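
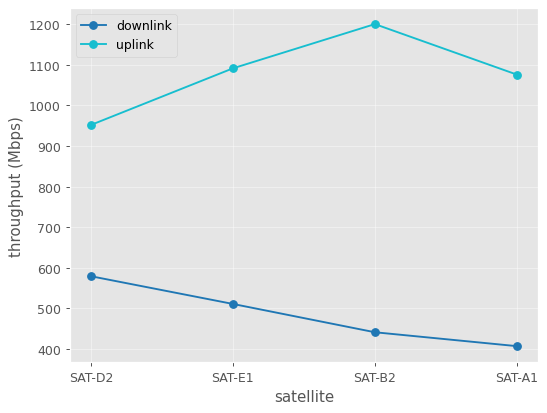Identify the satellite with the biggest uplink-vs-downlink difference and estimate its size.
SAT-B2: uplink ≈ 1200, downlink ≈ 400 → gap ≈ 800. Next-largest (SAT-A1) is only ≈ 700.

SAT-B2, ≈ 800 Mbps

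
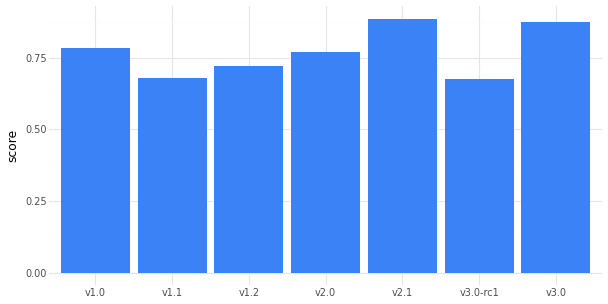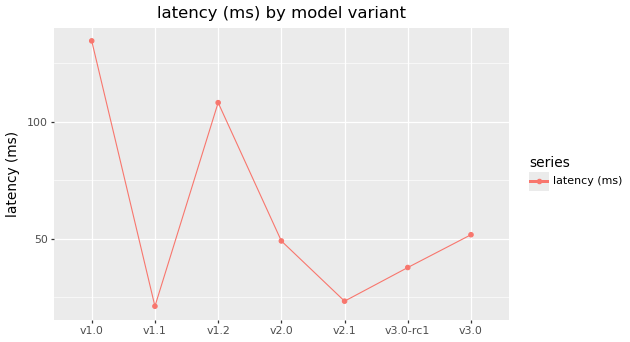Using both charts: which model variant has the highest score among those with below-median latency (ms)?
Chart 2 median latency (ms) ≈ 40; below-median model variants: v1.1, v2.1, v3.0-rc1. Among those, v2.1 has the highest score (≈ 0.9).

v2.1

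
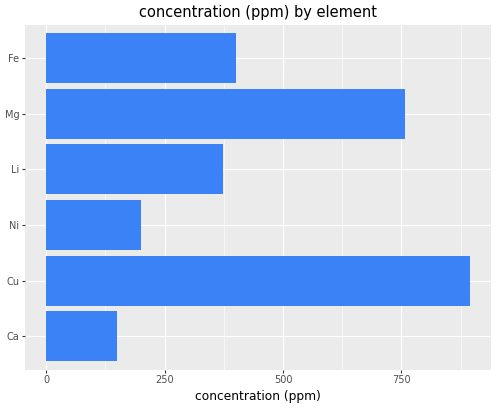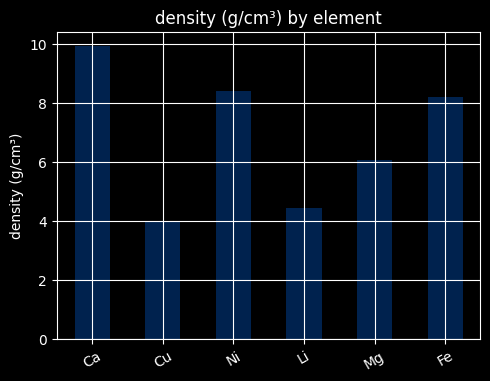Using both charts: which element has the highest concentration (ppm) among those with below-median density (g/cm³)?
Cu

Chart 2 median density (g/cm³) ≈ 7; below-median elements: Cu, Li, Mg. Among those, Cu has the highest concentration (ppm) (≈ 900).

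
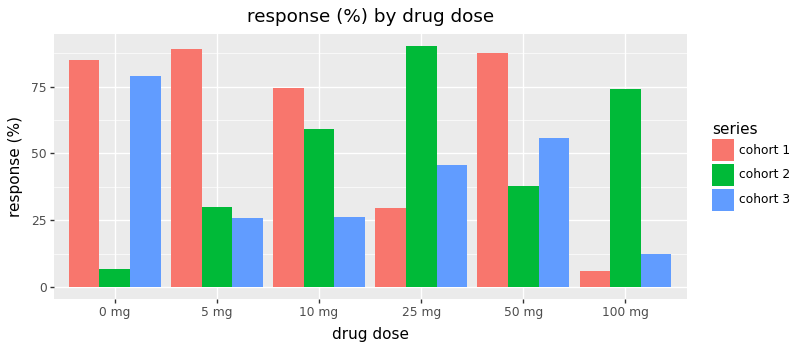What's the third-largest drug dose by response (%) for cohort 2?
10 mg

Top 4 for cohort 2: 25 mg ≈ 90, 100 mg ≈ 70, 10 mg ≈ 60, 50 mg ≈ 40.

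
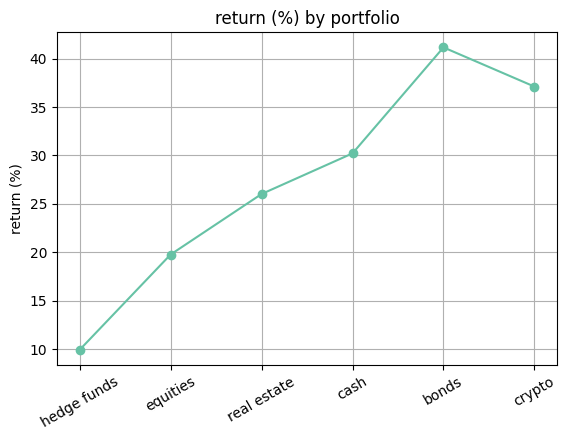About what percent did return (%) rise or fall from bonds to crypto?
≈ -12.5%

bonds ≈ 40, crypto ≈ 35; (35 − 40) / 40 ≈ -12.5%.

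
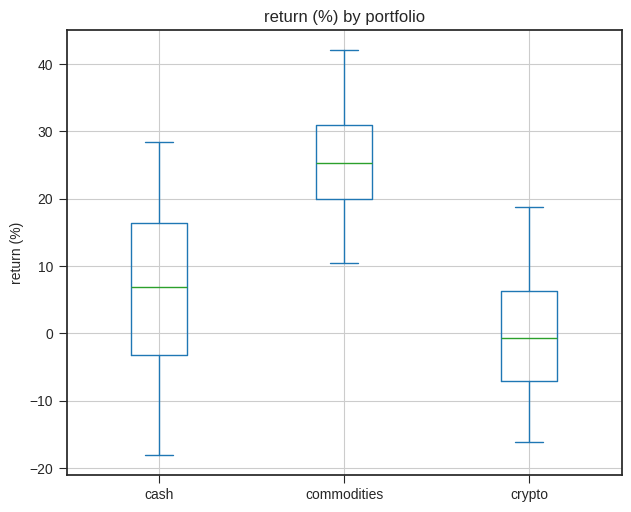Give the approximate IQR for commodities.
Q3 ≈ 30, Q1 ≈ 20; IQR ≈ 10.

≈ 10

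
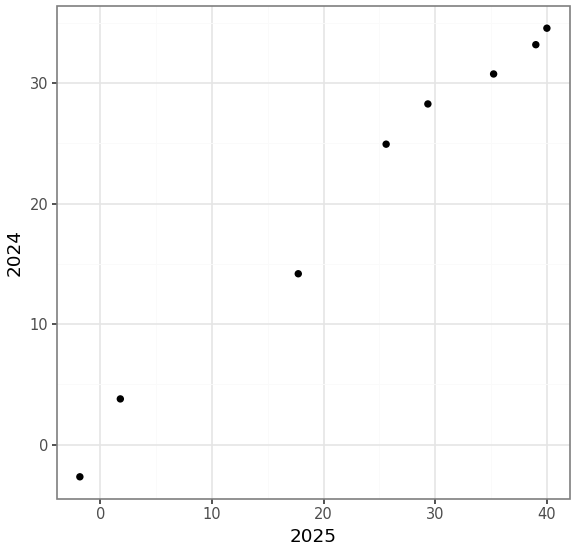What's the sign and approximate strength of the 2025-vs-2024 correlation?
Points are positively correlated; strong (|r| ≈ 1.0).

positive, strong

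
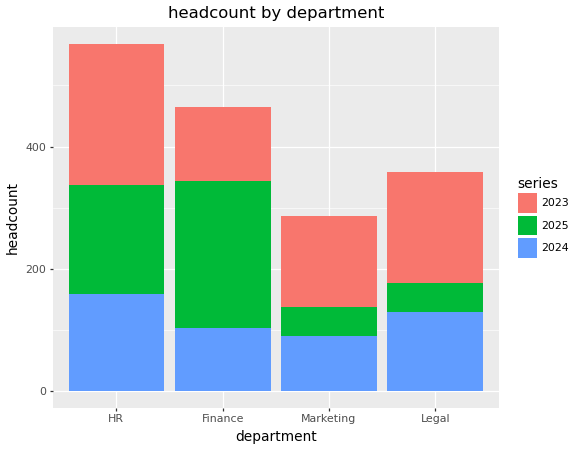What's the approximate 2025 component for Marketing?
2025 top ≈ 150, bottom ≈ 100; segment ≈ 50.

≈ 50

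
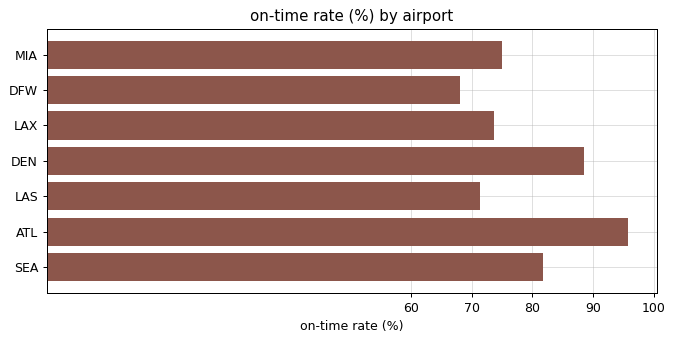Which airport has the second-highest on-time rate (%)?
Top 3: ATL ≈ 100, DEN ≈ 90, SEA ≈ 80.

DEN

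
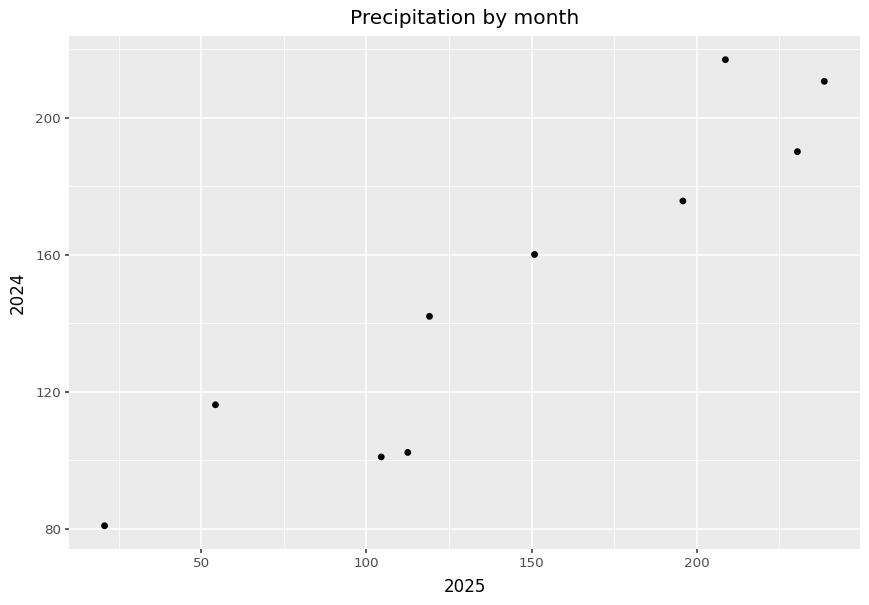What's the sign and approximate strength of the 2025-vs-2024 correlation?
positive, strong

Points are positively correlated; strong (|r| ≈ 0.9).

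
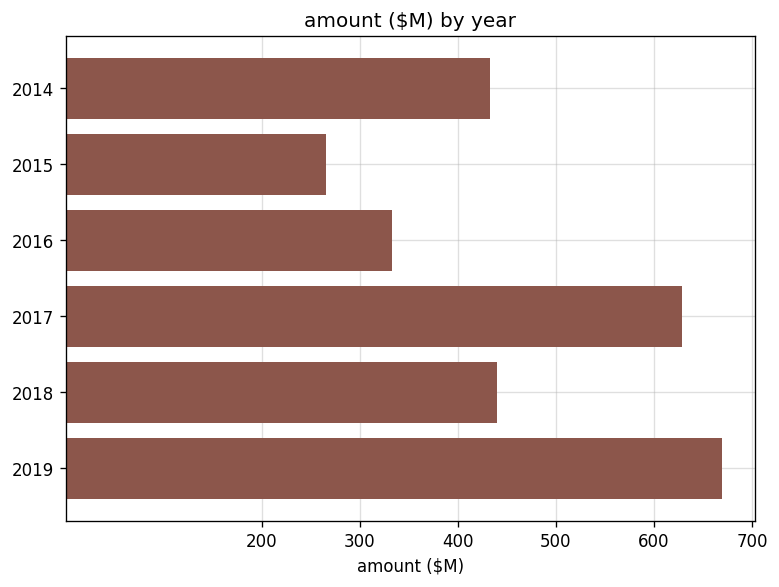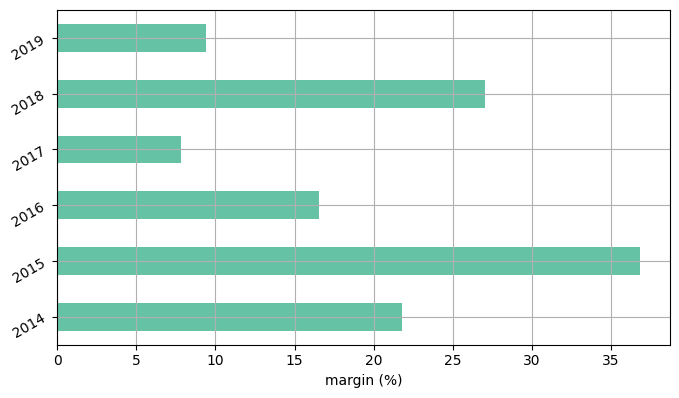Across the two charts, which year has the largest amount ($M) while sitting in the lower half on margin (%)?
Chart 2 median margin (%) ≈ 20; below-median years: 2016, 2017, 2019. Among those, 2019 has the highest amount ($M) (≈ 700).

2019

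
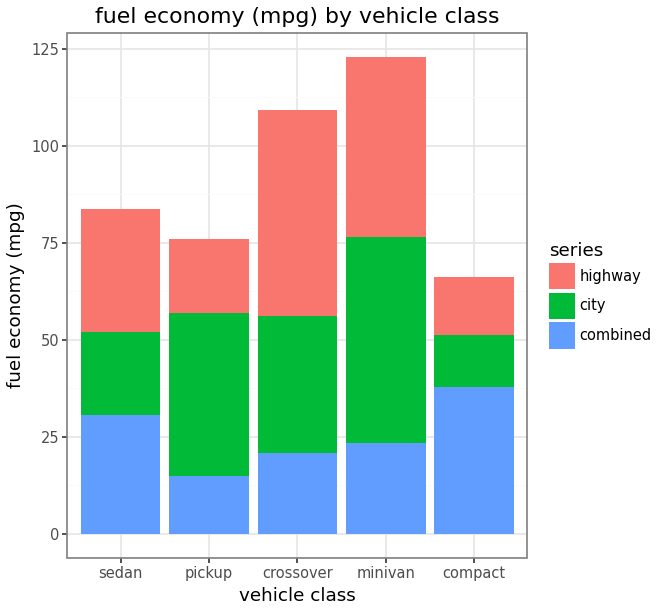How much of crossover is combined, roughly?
combined top ≈ 20, bottom ≈ 0; segment ≈ 20.

≈ 20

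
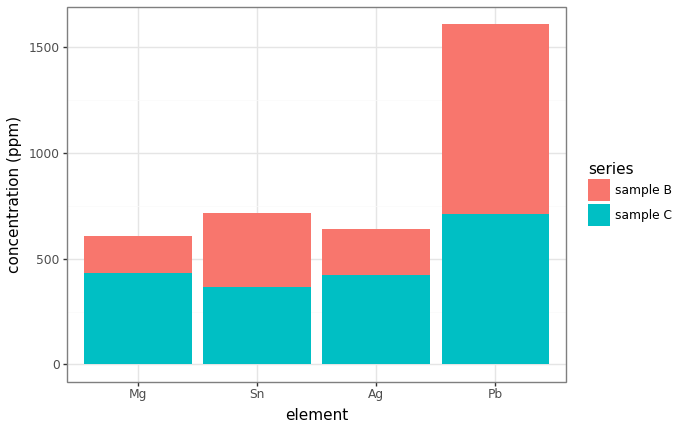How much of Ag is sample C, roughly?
≈ 400

sample C top ≈ 400, bottom ≈ 0; segment ≈ 400.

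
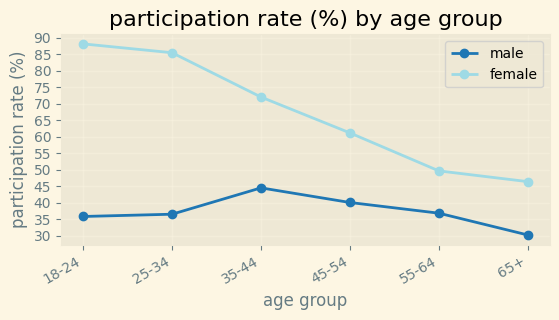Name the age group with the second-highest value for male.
Top 3 for male: 35-44 ≈ 45, 45-54 ≈ 40, 55-64 ≈ 35.

45-54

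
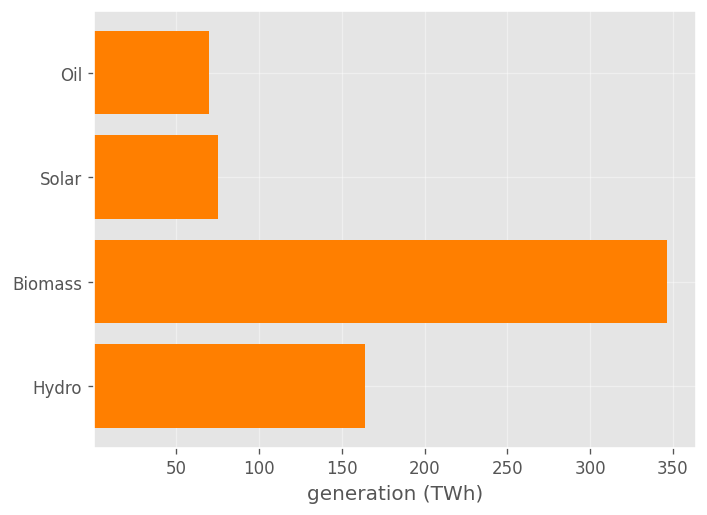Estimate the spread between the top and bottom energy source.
Max Biomass ≈ 350, min Oil ≈ 50; range ≈ 300.

≈ 300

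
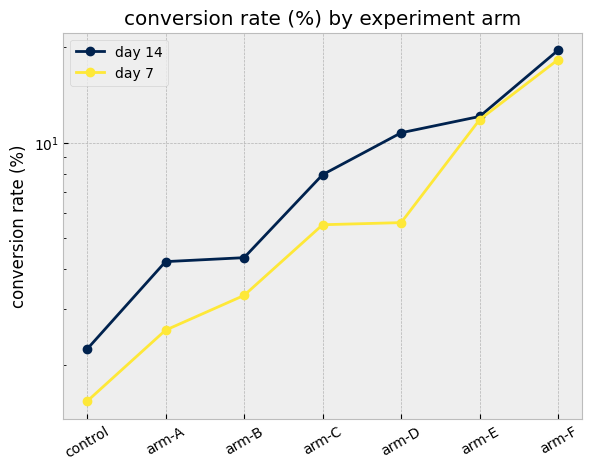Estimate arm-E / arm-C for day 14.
≈ 1.5×

arm-E ≈ 12, arm-C ≈ 8; 12/8 ≈ 1.5.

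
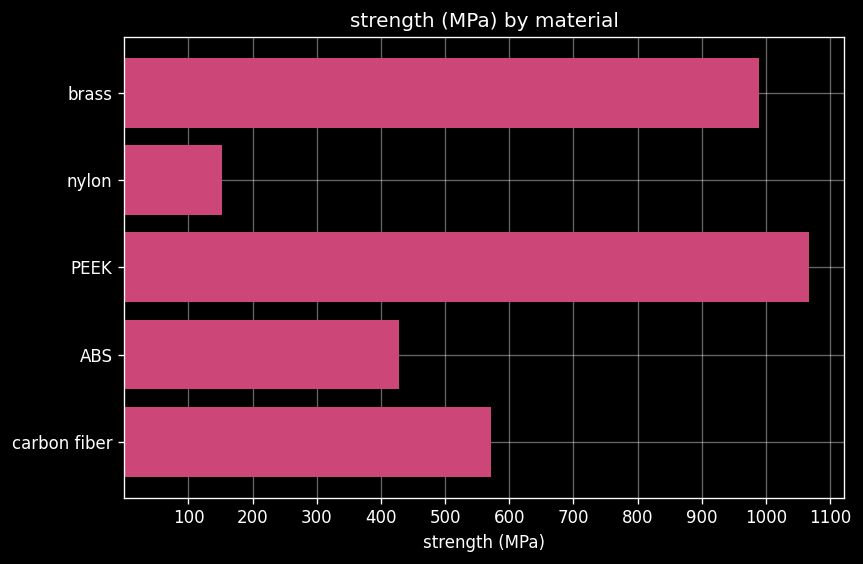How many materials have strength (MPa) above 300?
Above 300: brass, PEEK, ABS, carbon fiber.

4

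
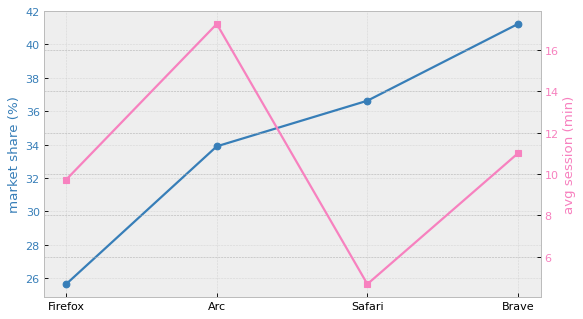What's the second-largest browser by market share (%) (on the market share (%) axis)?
Top 3 (on the market share (%) axis): Brave ≈ 42, Safari ≈ 36, Arc ≈ 34.

Safari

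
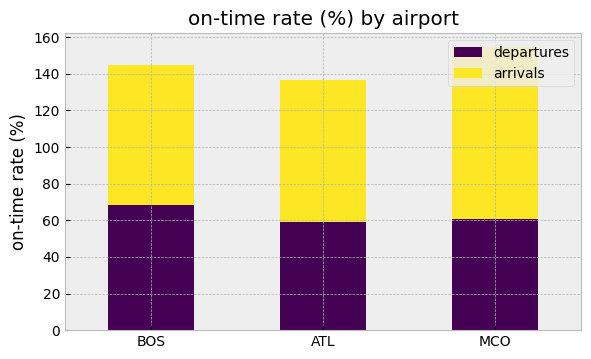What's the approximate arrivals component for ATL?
arrivals top ≈ 140, bottom ≈ 60; segment ≈ 80.

≈ 80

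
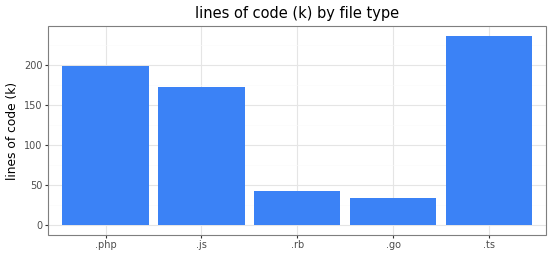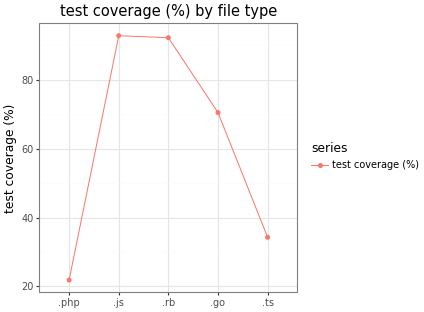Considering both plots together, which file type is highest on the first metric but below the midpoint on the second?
.ts

Chart 2 median test coverage (%) ≈ 70; below-median file types: .php, .ts. Among those, .ts has the highest lines of code (k) (≈ 225).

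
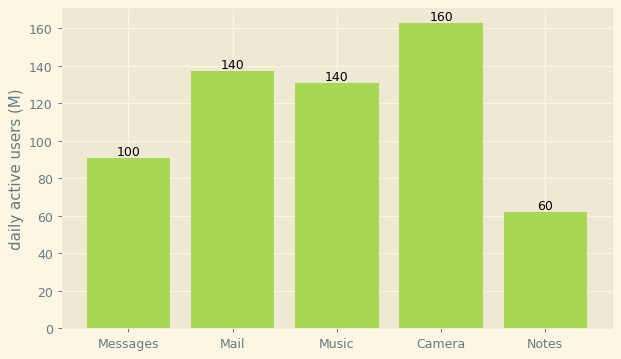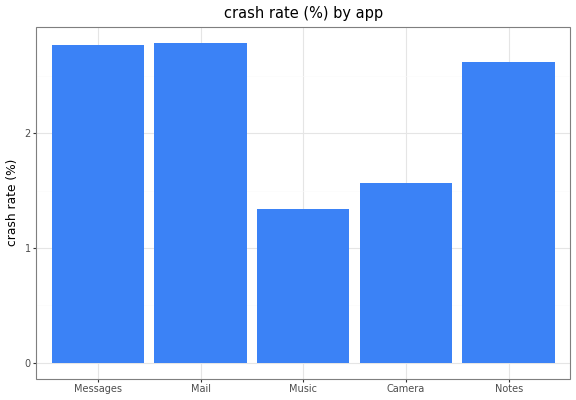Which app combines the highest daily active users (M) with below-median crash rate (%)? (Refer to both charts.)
Chart 2 median crash rate (%) ≈ 2.5; below-median apps: Music, Camera. Among those, Camera has the highest daily active users (M) (≈ 160).

Camera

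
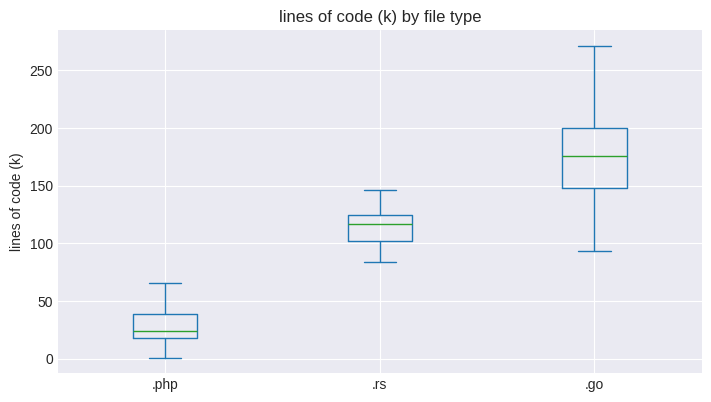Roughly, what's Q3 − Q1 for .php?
Q3 ≈ 40, Q1 ≈ 20; IQR ≈ 20.

≈ 20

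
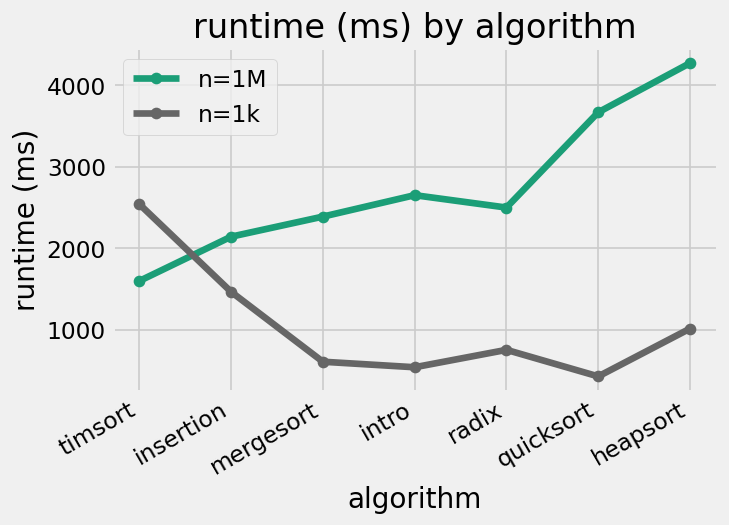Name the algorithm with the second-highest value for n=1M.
Top 3 for n=1M: heapsort ≈ 4500, quicksort ≈ 3500, intro ≈ 2500.

quicksort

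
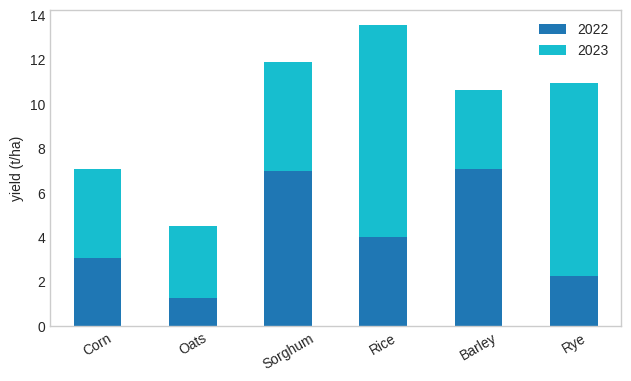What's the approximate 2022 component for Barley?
≈ 8

2022 top ≈ 8, bottom ≈ 0; segment ≈ 8.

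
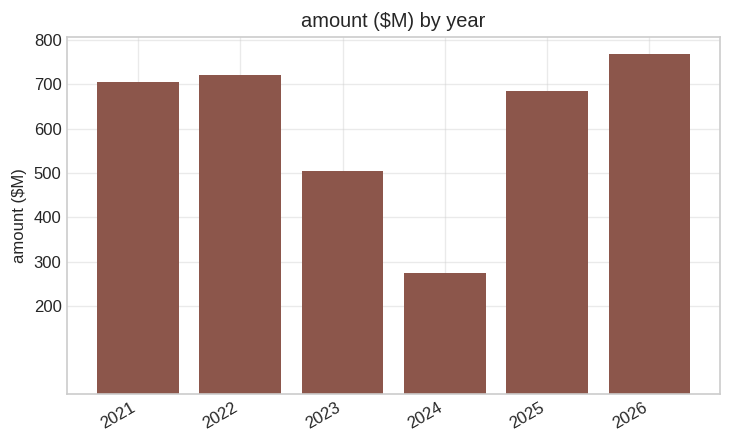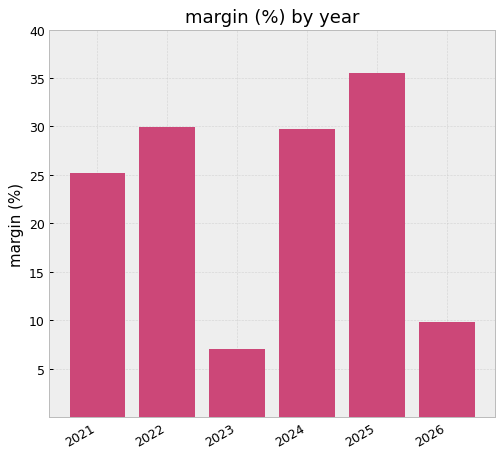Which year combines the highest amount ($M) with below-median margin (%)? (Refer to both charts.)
Chart 2 median margin (%) ≈ 25; below-median years: 2021, 2023, 2026. Among those, 2026 has the highest amount ($M) (≈ 800).

2026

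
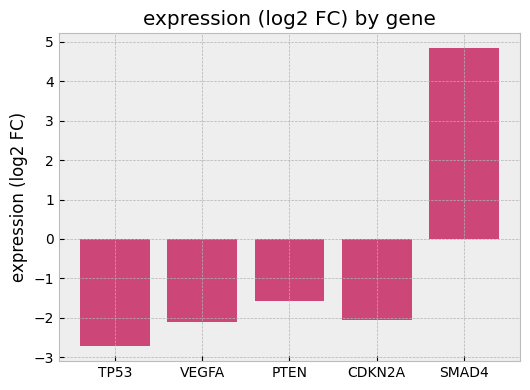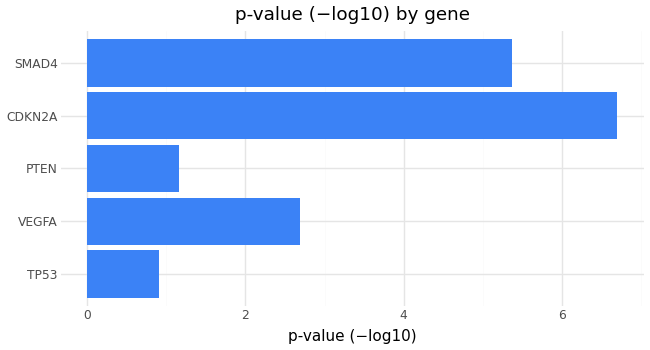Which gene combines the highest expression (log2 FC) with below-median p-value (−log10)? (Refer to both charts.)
PTEN

Chart 2 median p-value (−log10) ≈ 3; below-median genes: TP53, PTEN. Among those, PTEN has the highest expression (log2 FC) (≈ -1.5).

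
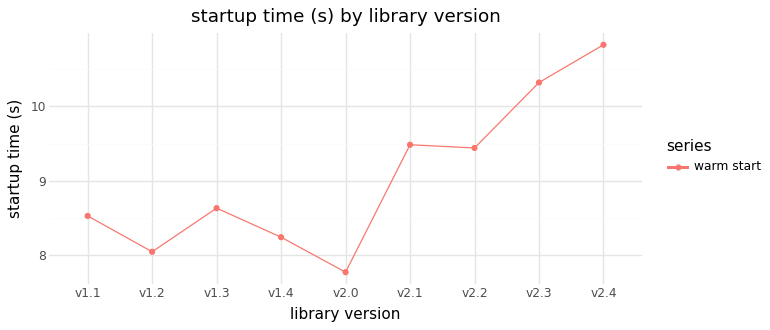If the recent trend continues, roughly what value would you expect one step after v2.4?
≈ 11.75

Last three: 9.5, 10.5, 11.0 → slope ≈ 0.75/step → next ≈ 11.75.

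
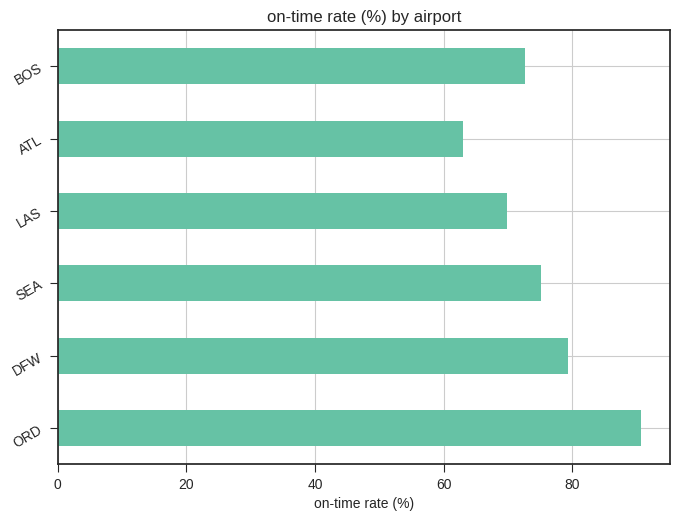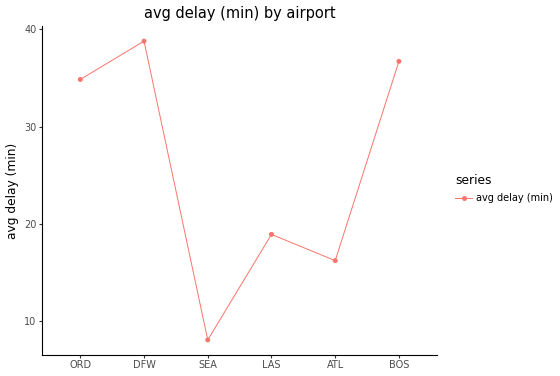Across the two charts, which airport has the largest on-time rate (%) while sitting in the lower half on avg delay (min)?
Chart 2 median avg delay (min) ≈ 25; below-median airports: SEA, LAS, ATL. Among those, SEA has the highest on-time rate (%) (≈ 80).

SEA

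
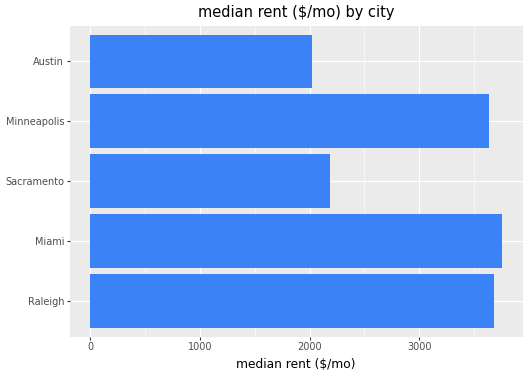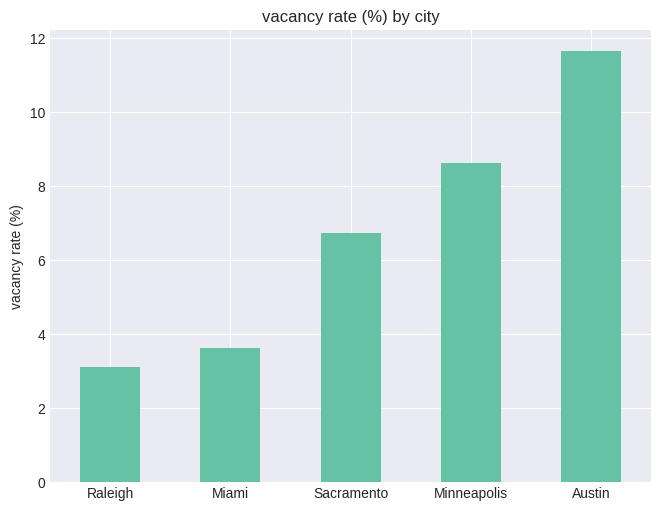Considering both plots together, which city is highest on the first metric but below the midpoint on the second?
Miami

Chart 2 median vacancy rate (%) ≈ 6; below-median cities: Raleigh, Miami. Among those, Miami has the highest median rent ($/mo) (≈ 4000).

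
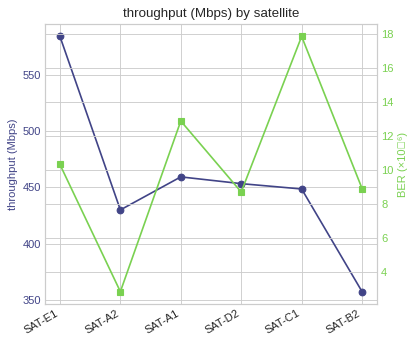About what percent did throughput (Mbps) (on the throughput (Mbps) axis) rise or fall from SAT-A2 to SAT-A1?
≈ +9.5%

SAT-A2 ≈ 420, SAT-A1 ≈ 460; (460 − 420) / 420 ≈ +9.5%.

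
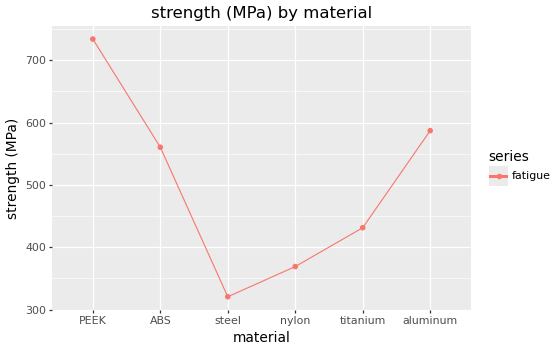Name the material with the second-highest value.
Top 3: PEEK ≈ 750, aluminum ≈ 600, ABS ≈ 550.

aluminum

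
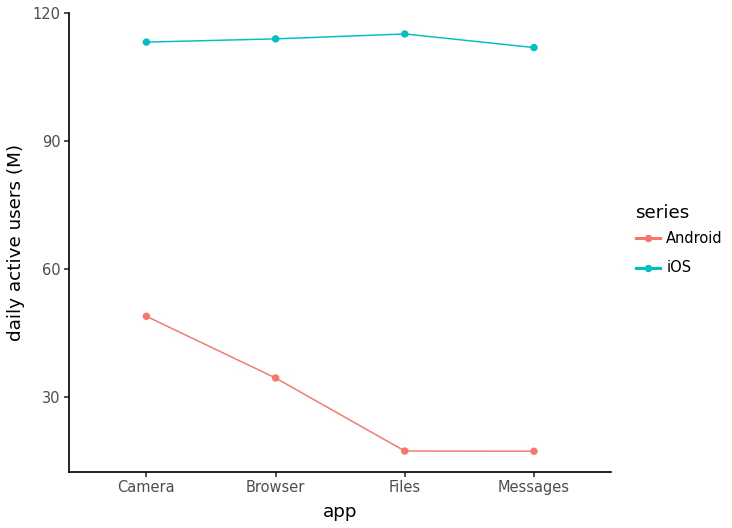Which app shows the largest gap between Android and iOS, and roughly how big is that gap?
Files, ≈ 100 M

Files: Android ≈ 20, iOS ≈ 120 → gap ≈ 100. Next-largest (Messages) is only ≈ 90.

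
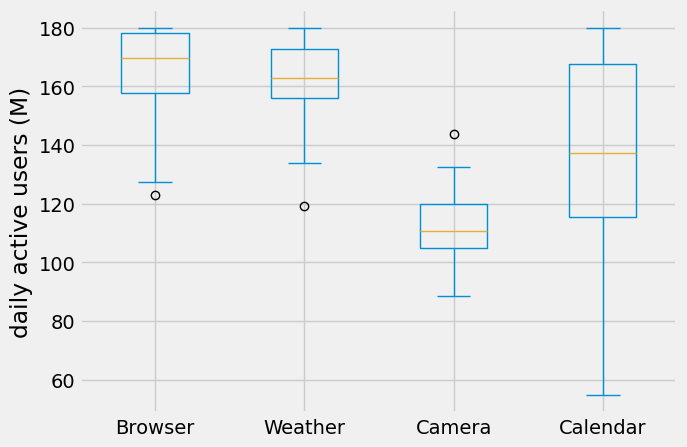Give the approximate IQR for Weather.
≈ 20

Q3 ≈ 175, Q1 ≈ 155; IQR ≈ 20.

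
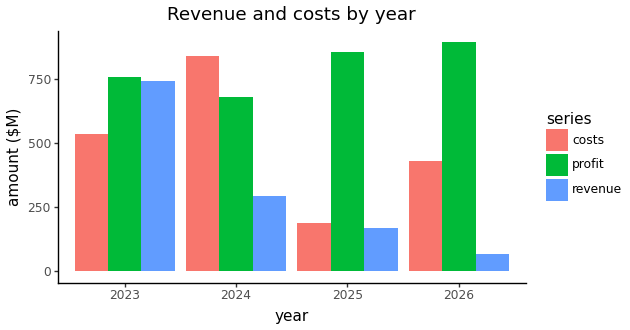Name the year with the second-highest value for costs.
Top 3 for costs: 2024 ≈ 800, 2023 ≈ 500, 2026 ≈ 400.

2023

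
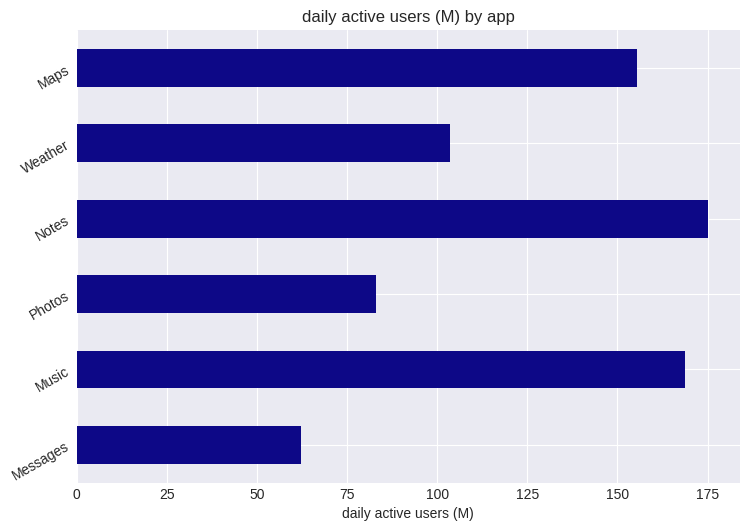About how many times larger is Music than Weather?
Music ≈ 160, Weather ≈ 100; 160/100 ≈ 1.6.

≈ 1.6×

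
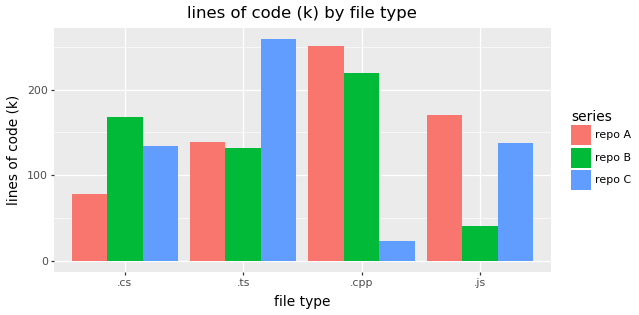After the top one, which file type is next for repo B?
Top 3 for repo B: .cpp ≈ 225, .cs ≈ 175, .ts ≈ 125.

.cs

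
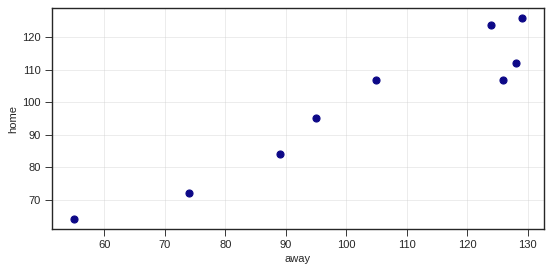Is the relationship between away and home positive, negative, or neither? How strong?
Points are positively correlated; strong (|r| ≈ 1.0).

positive, strong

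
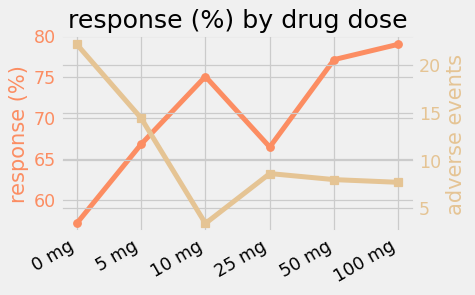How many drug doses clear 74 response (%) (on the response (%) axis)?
Above 74: 10 mg, 50 mg, 100 mg.

3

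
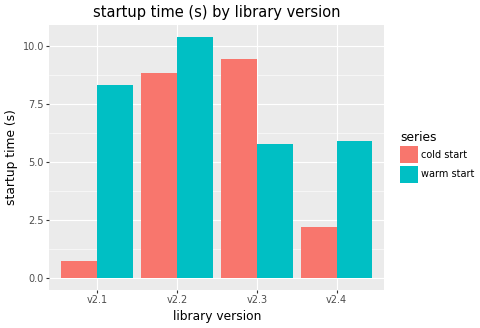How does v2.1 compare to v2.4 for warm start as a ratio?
v2.1 ≈ 8, v2.4 ≈ 6; 8/6 ≈ 1.33.

≈ 1.33×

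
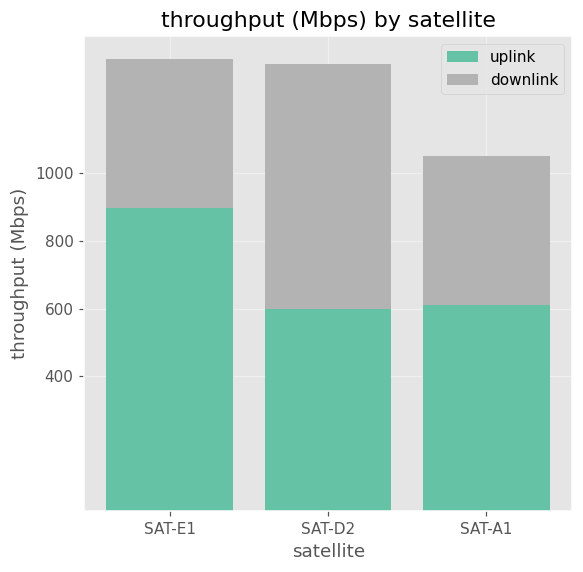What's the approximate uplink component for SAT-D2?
uplink top ≈ 600, bottom ≈ 0; segment ≈ 600.

≈ 600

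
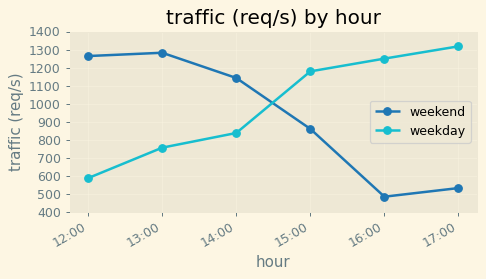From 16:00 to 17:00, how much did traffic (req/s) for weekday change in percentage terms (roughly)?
16:00 ≈ 1200, 17:00 ≈ 1300; (1300 − 1200) / 1200 ≈ +8.3%.

≈ +8.3%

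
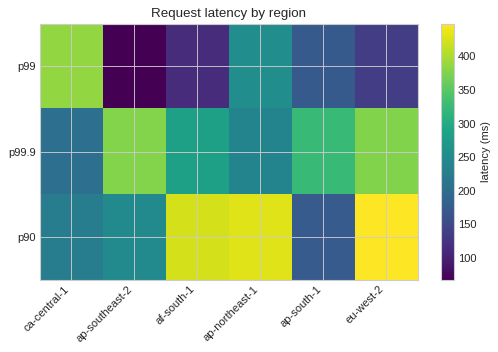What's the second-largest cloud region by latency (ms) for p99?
ap-northeast-1

Top 3 for p99: ca-central-1 ≈ 400, ap-northeast-1 ≈ 250, ap-south-1 ≈ 150.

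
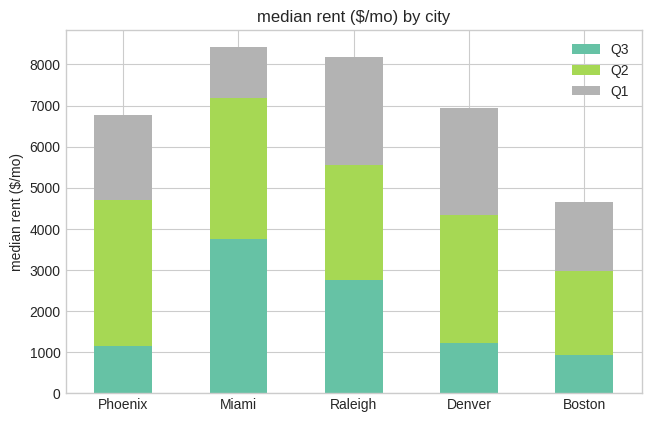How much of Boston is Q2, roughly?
≈ 2000

Q2 top ≈ 3000, bottom ≈ 1000; segment ≈ 2000.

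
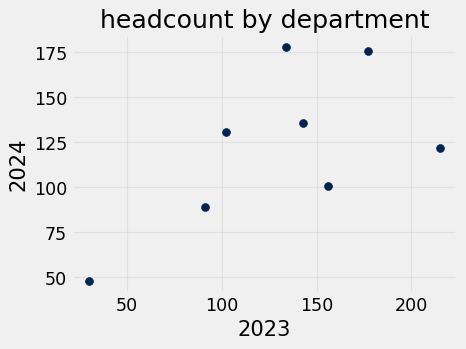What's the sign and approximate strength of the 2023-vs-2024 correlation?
Points are positively correlated; moderate (|r| ≈ 0.6).

positive, moderate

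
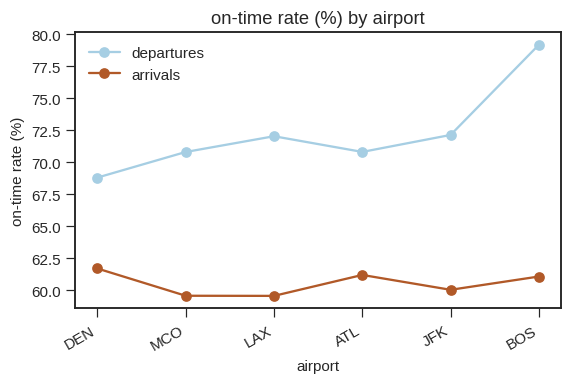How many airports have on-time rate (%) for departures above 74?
1

Above 74: BOS.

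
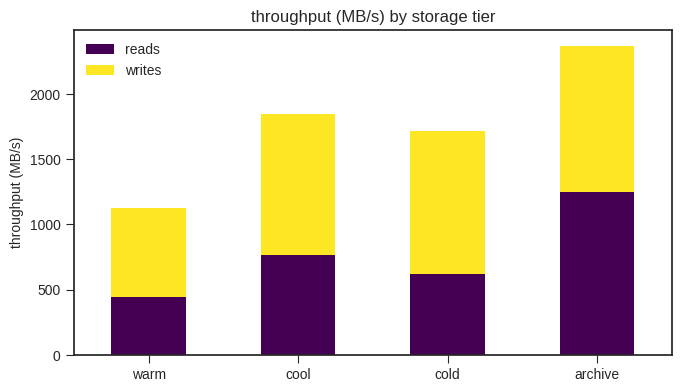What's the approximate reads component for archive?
≈ 1200

reads top ≈ 1200, bottom ≈ 0; segment ≈ 1200.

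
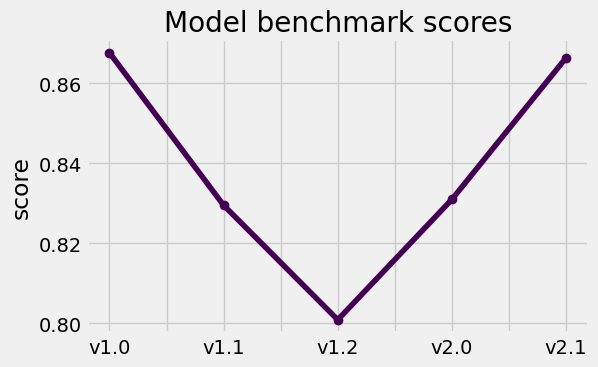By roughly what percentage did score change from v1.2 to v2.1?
≈ +8.7%

v1.2 ≈ 0.80, v2.1 ≈ 0.87; (0.87 − 0.80) / 0.80 ≈ +8.7%.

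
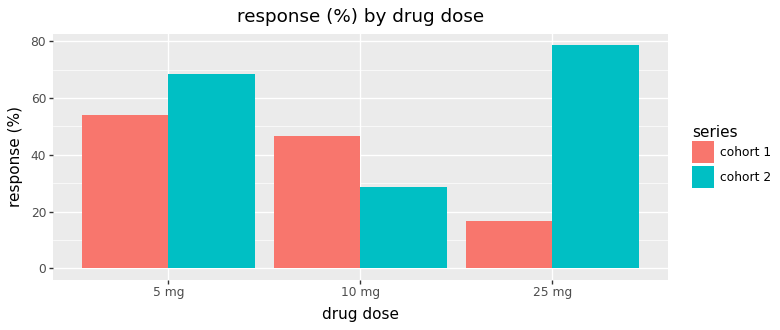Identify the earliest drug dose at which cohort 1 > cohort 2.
10 mg

5 mg: cohort 1 ≈ 50 vs cohort 2 ≈ 70 (not yet); 10 mg: cohort 1 ≈ 50 vs cohort 2 ≈ 30 (first crossover).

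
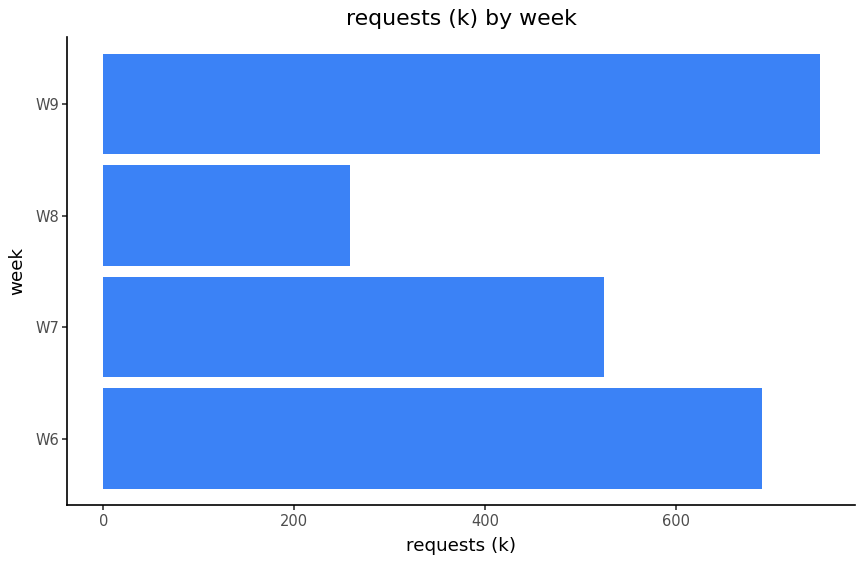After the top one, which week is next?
Top 3: W9 ≈ 800, W6 ≈ 700, W7 ≈ 500.

W6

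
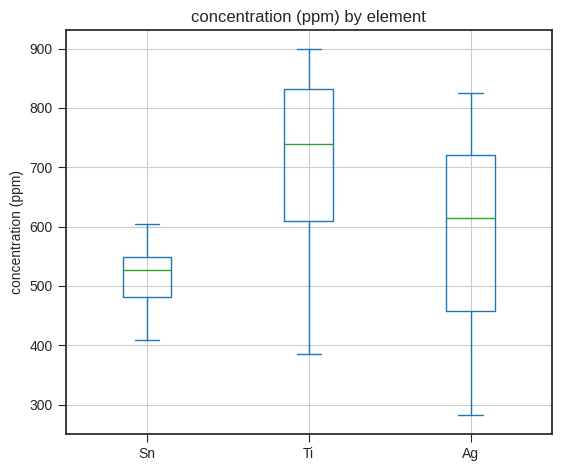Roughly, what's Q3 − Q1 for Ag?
Q3 ≈ 725, Q1 ≈ 450; IQR ≈ 275.

≈ 275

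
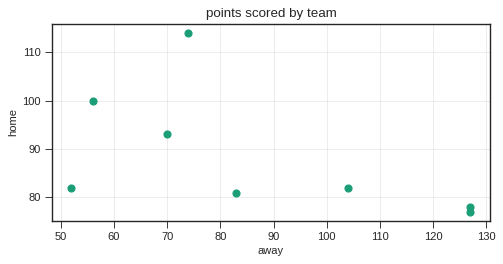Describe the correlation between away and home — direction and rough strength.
negative, moderate

Points are negatively correlated; moderate (|r| ≈ 0.6).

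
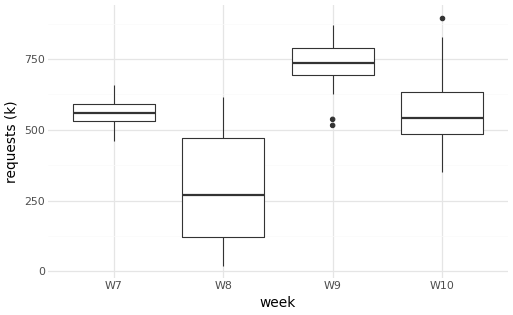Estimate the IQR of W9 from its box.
Q3 ≈ 800, Q1 ≈ 700; IQR ≈ 100.

≈ 100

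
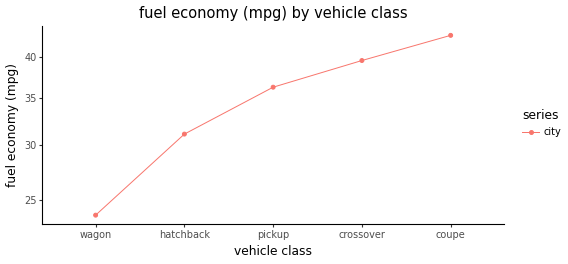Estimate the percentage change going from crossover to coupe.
crossover ≈ 40, coupe ≈ 44; (44 − 40) / 40 ≈ +10%.

≈ +10%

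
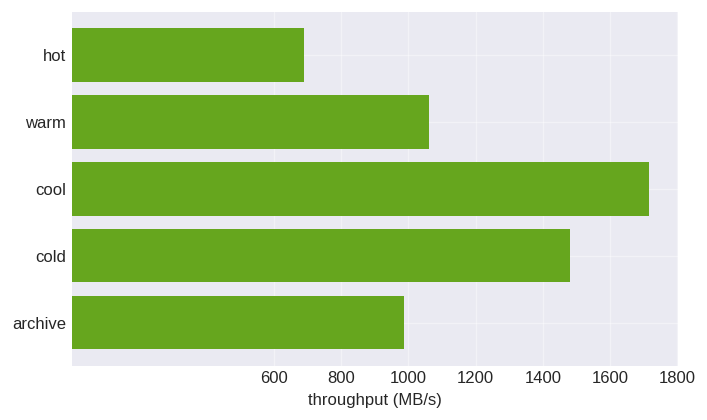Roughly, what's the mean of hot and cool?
(600 + 1800) / 2 ≈ 1200.

≈ 1200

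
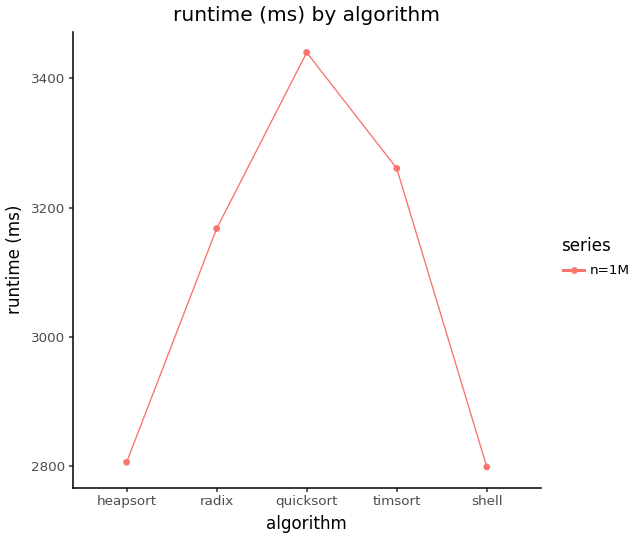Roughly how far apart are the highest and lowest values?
≈ 600

Max quicksort ≈ 3400, min shell ≈ 2800; range ≈ 600.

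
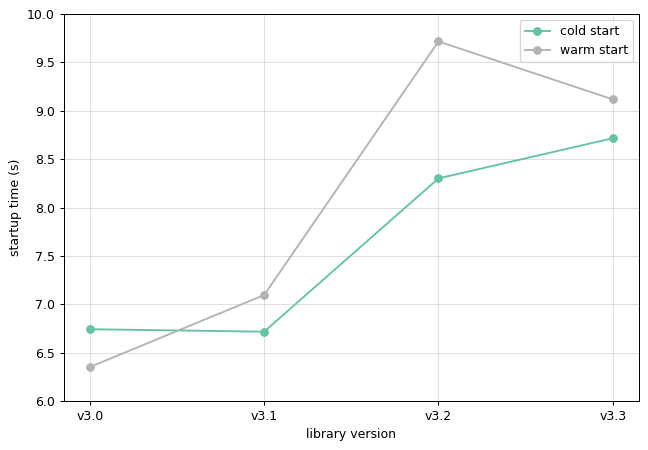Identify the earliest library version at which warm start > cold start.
v3.0: warm start ≈ 6.5 vs cold start ≈ 6.5 (not yet); v3.1: warm start ≈ 7.0 vs cold start ≈ 6.5 (first crossover).

v3.1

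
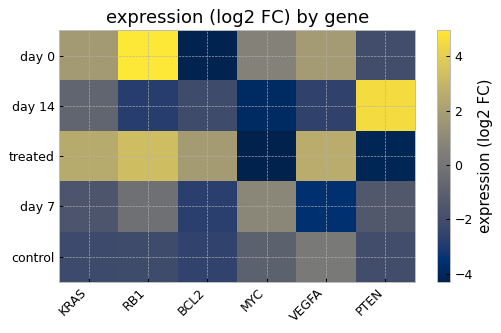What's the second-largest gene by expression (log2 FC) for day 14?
Top 3 for day 14: PTEN ≈ 5, KRAS ≈ -1, BCL2 ≈ -2.

KRAS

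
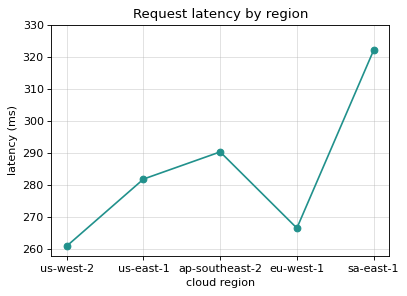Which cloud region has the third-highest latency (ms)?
Top 4: sa-east-1 ≈ 320, ap-southeast-2 ≈ 290, us-east-1 ≈ 280, eu-west-1 ≈ 270.

us-east-1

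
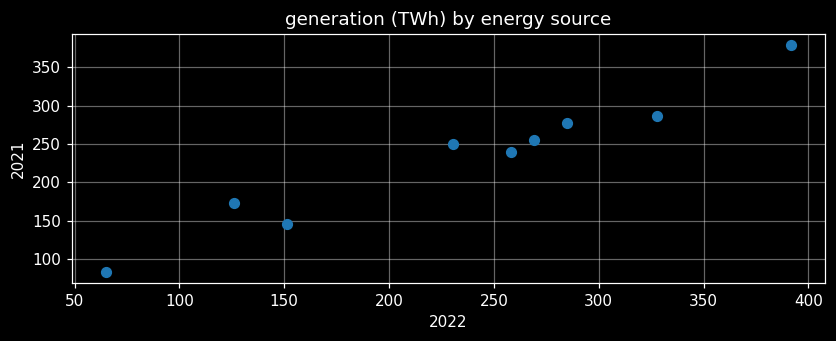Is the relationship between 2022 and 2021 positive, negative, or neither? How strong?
Points are positively correlated; strong (|r| ≈ 1.0).

positive, strong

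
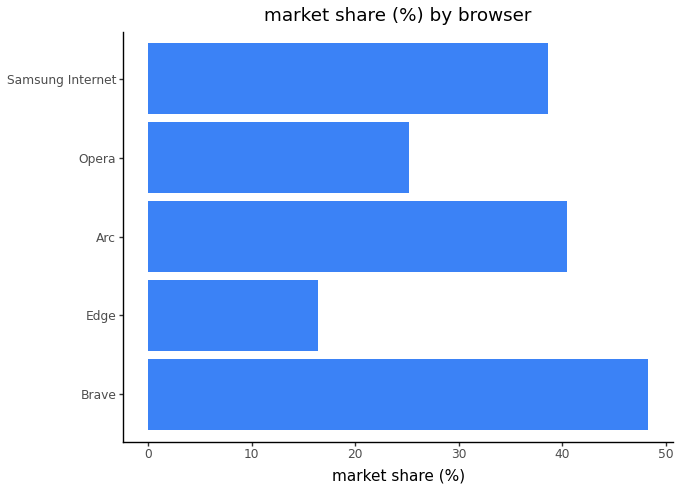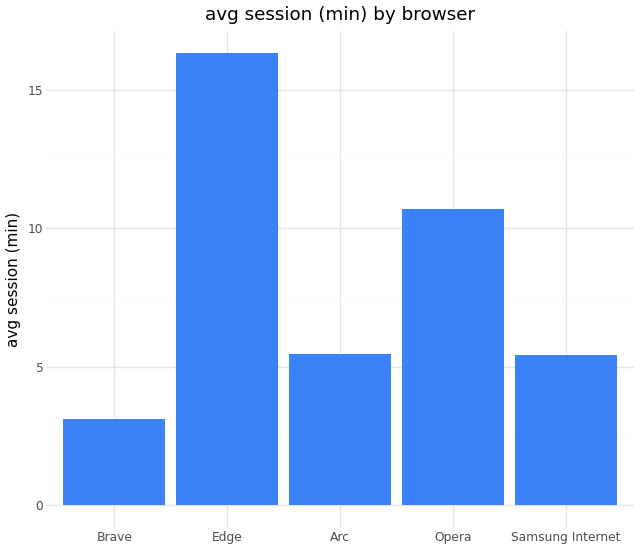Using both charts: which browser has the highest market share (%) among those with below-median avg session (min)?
Chart 2 median avg session (min) ≈ 6; below-median browsers: Brave, Samsung Internet. Among those, Brave has the highest market share (%) (≈ 50).

Brave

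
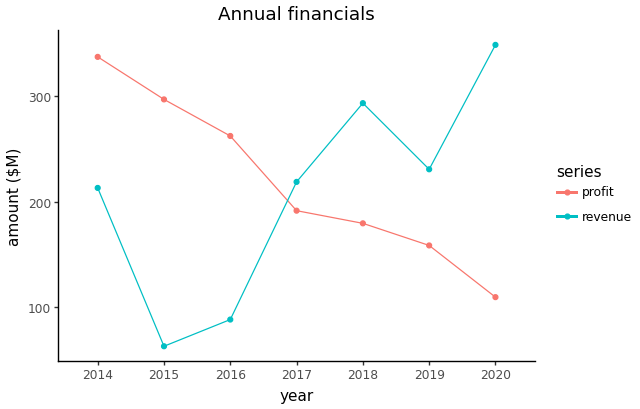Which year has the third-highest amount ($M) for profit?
2016

Top 4 for profit: 2014 ≈ 325, 2015 ≈ 300, 2016 ≈ 250, 2017 ≈ 200.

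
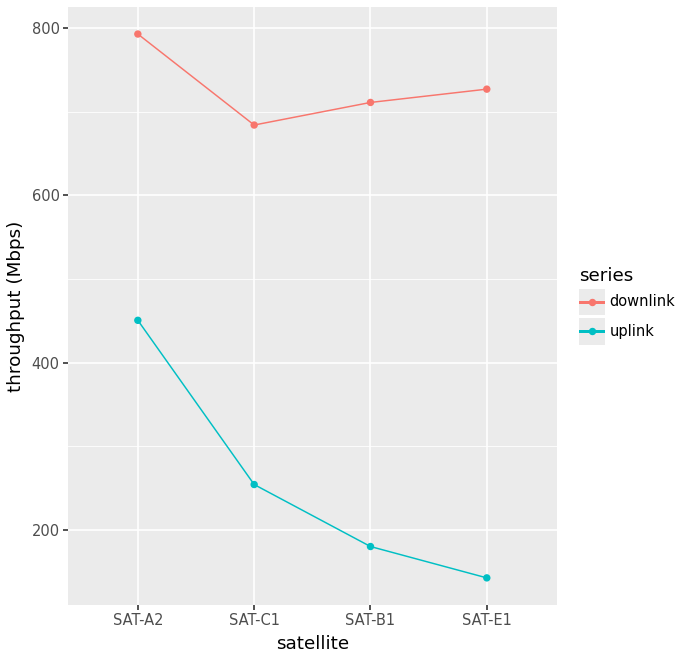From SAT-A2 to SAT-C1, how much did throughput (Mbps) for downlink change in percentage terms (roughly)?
SAT-A2 ≈ 800, SAT-C1 ≈ 700; (700 − 800) / 800 ≈ -12.5%.

≈ -12.5%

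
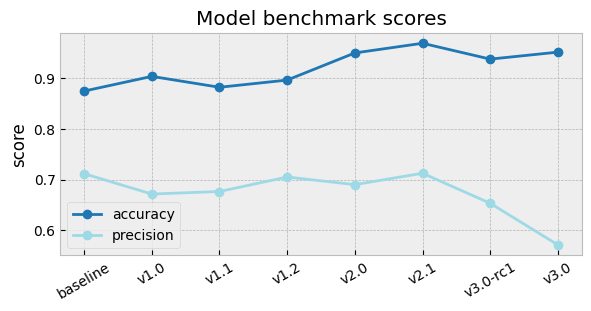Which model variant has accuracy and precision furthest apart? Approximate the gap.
v3.0, ≈ 0.40

v3.0: accuracy ≈ 0.95, precision ≈ 0.55 → gap ≈ 0.40. Next-largest (v3.0-rc1) is only ≈ 0.30.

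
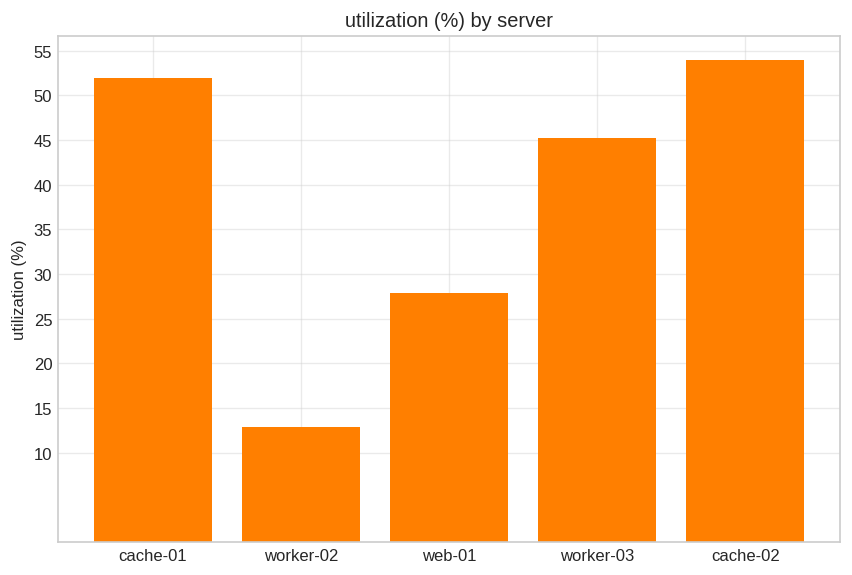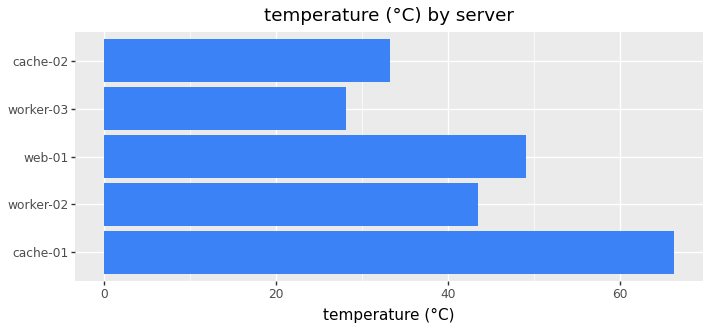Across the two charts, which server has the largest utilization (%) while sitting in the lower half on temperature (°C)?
Chart 2 median temperature (°C) ≈ 40; below-median servers: worker-03, cache-02. Among those, cache-02 has the highest utilization (%) (≈ 55).

cache-02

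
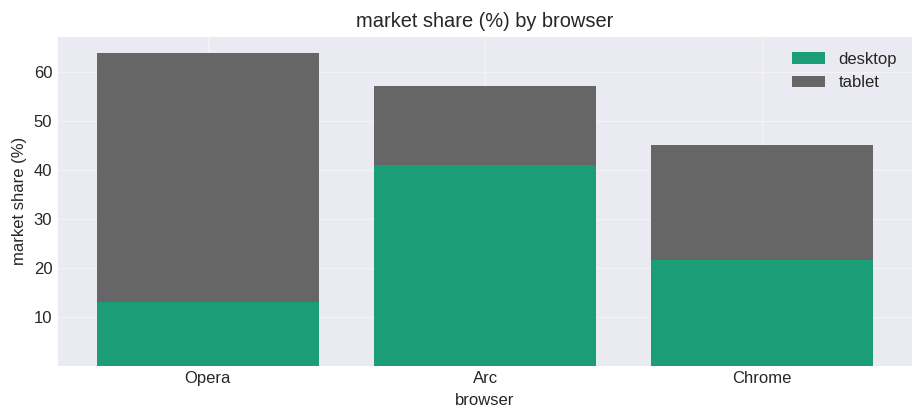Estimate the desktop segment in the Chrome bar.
≈ 20

desktop top ≈ 20, bottom ≈ 0; segment ≈ 20.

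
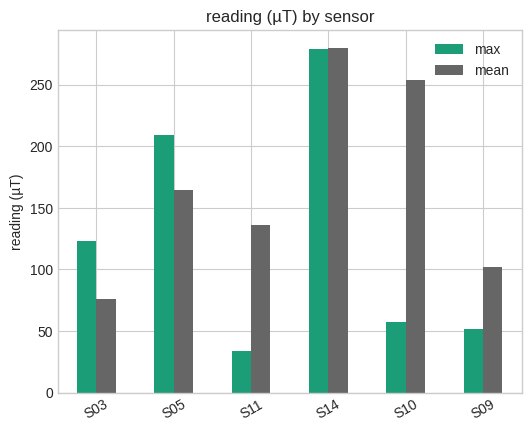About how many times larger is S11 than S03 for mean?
≈ 1.67×

S11 ≈ 125, S03 ≈ 75; 125/75 ≈ 1.67.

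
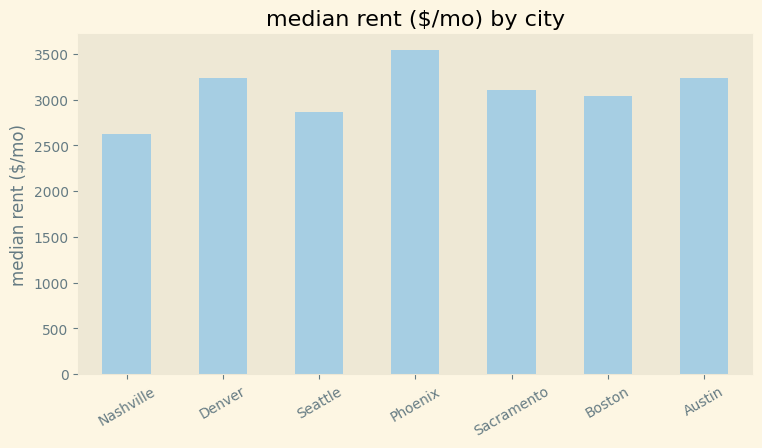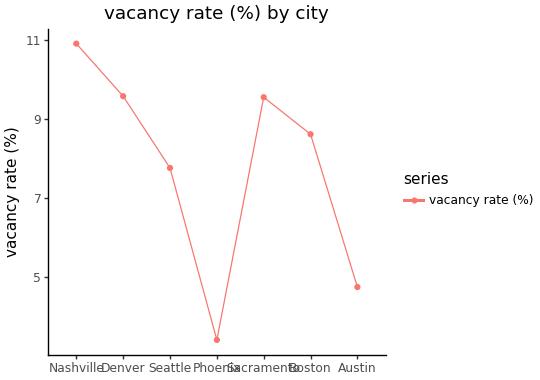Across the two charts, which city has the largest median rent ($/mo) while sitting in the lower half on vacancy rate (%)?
Chart 2 median vacancy rate (%) ≈ 9; below-median cities: Seattle, Phoenix, Austin. Among those, Phoenix has the highest median rent ($/mo) (≈ 3500).

Phoenix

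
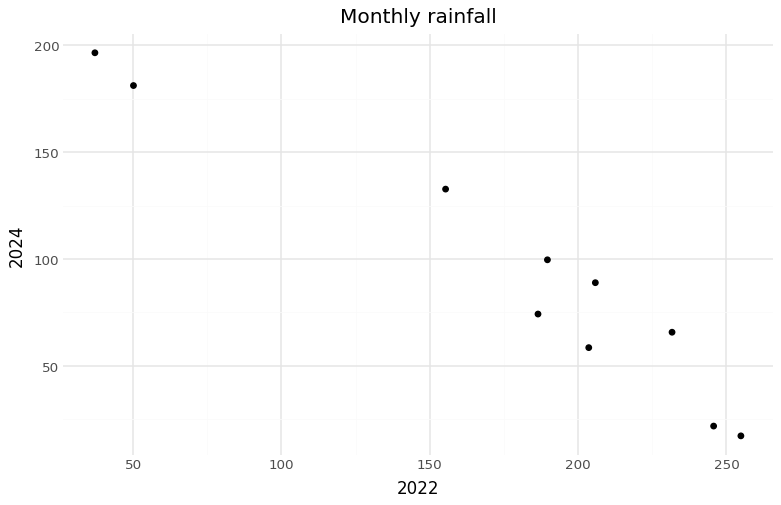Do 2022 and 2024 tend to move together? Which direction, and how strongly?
negative, strong

Points are negatively correlated; strong (|r| ≈ 1.0).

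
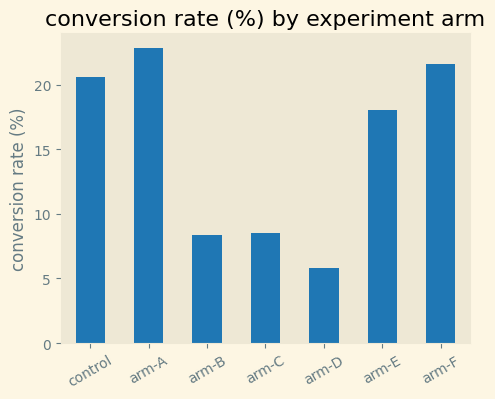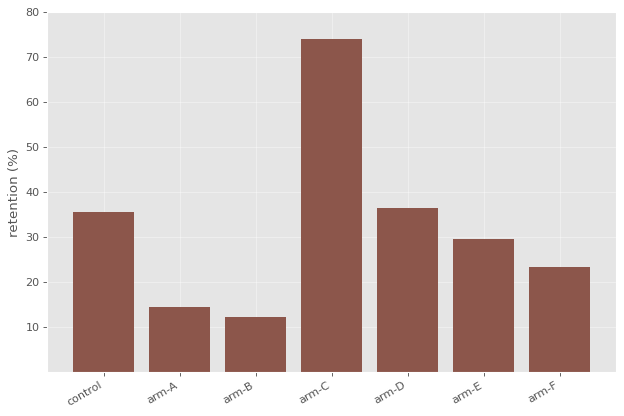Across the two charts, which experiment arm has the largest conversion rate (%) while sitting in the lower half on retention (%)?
arm-A

Chart 2 median retention (%) ≈ 30; below-median experiment arms: arm-A, arm-B, arm-F. Among those, arm-A has the highest conversion rate (%) (≈ 25).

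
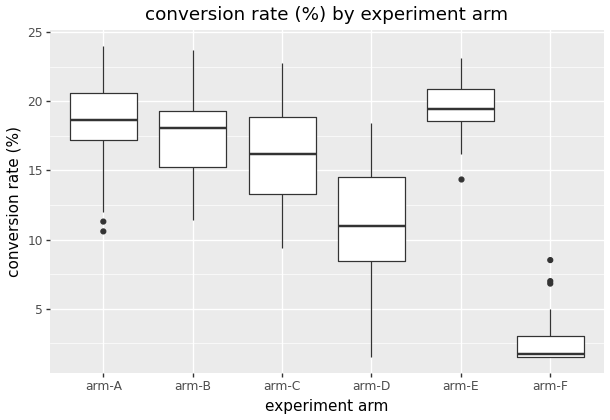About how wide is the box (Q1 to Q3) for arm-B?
Q3 ≈ 20, Q1 ≈ 16; IQR ≈ 4.

≈ 4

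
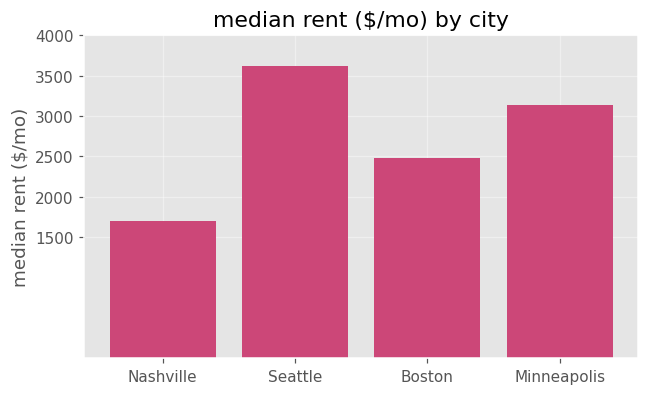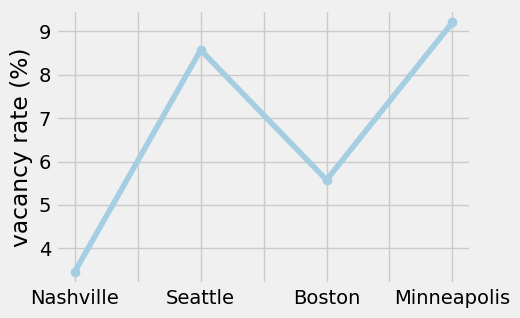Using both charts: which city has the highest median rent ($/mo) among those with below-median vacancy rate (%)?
Chart 2 median vacancy rate (%) ≈ 7; below-median cities: Nashville, Boston. Among those, Boston has the highest median rent ($/mo) (≈ 2500).

Boston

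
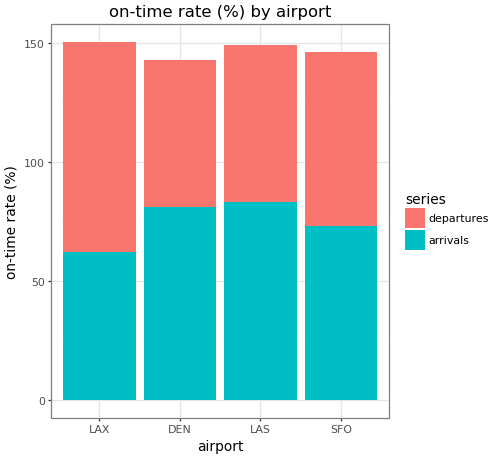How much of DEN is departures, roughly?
≈ 60

departures top ≈ 140, bottom ≈ 80; segment ≈ 60.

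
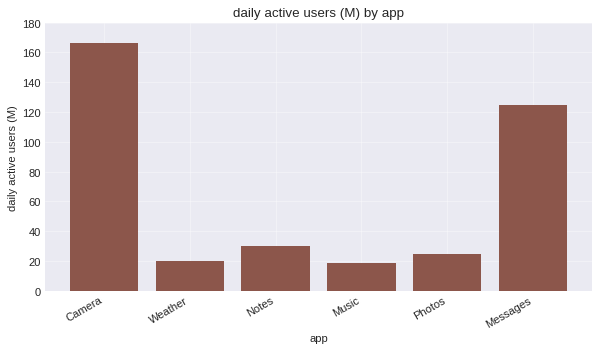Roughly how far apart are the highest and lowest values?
Max Camera ≈ 160, min Music ≈ 20; range ≈ 140.

≈ 140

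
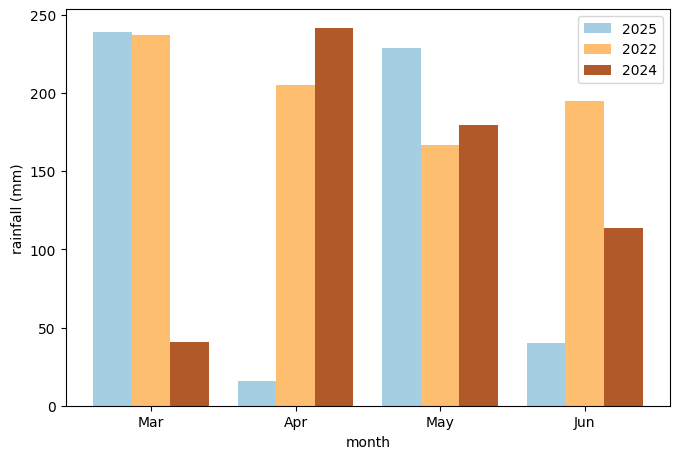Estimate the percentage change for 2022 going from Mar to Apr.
Mar ≈ 225, Apr ≈ 200; (200 − 225) / 225 ≈ -11.1%.

≈ -11.1%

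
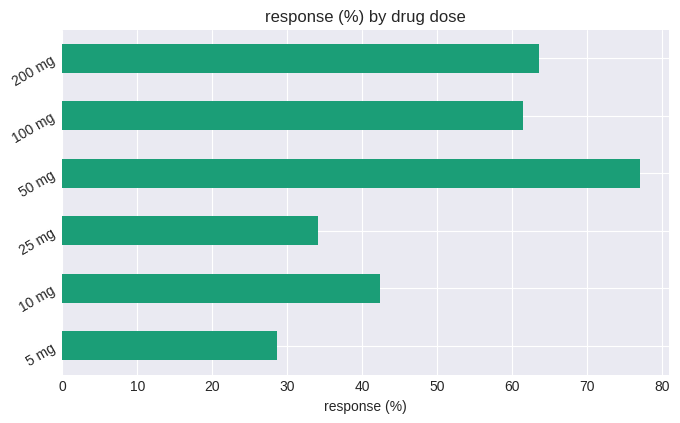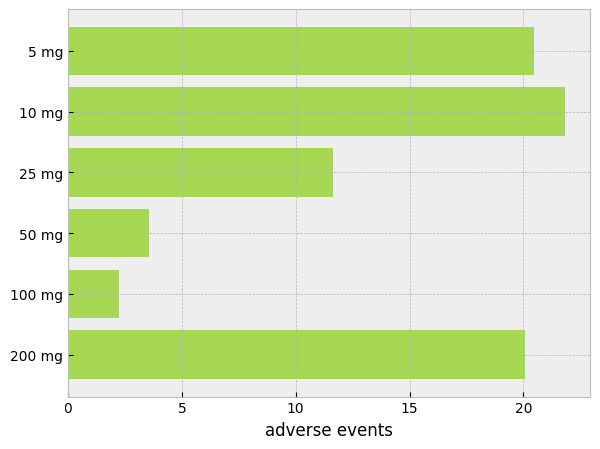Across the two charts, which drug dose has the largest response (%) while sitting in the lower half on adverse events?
50 mg

Chart 2 median adverse events ≈ 15; below-median drug doses: 25 mg, 50 mg, 100 mg. Among those, 50 mg has the highest response (%) (≈ 80).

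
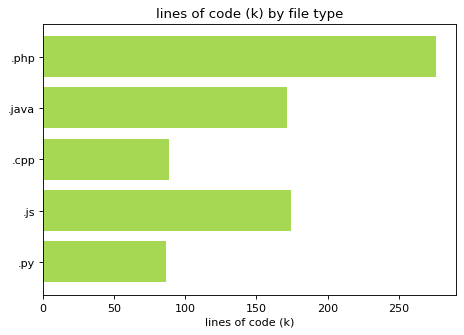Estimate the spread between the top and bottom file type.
≈ 200

Max .php ≈ 275, min .py ≈ 75; range ≈ 200.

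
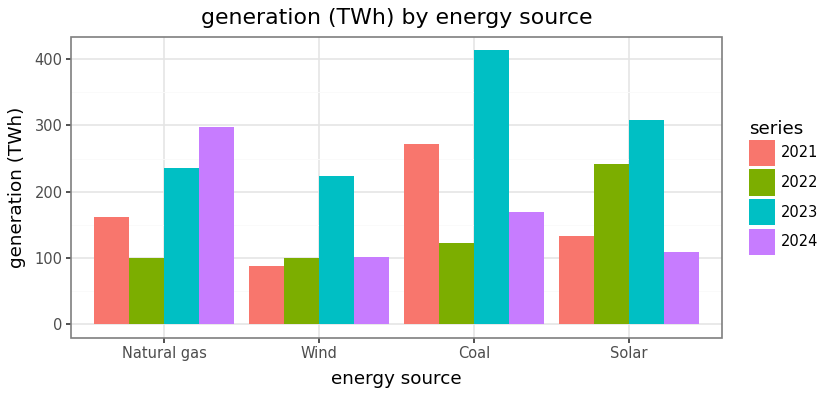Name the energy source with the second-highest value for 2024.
Coal

Top 3 for 2024: Natural gas ≈ 300, Coal ≈ 150, Solar ≈ 100.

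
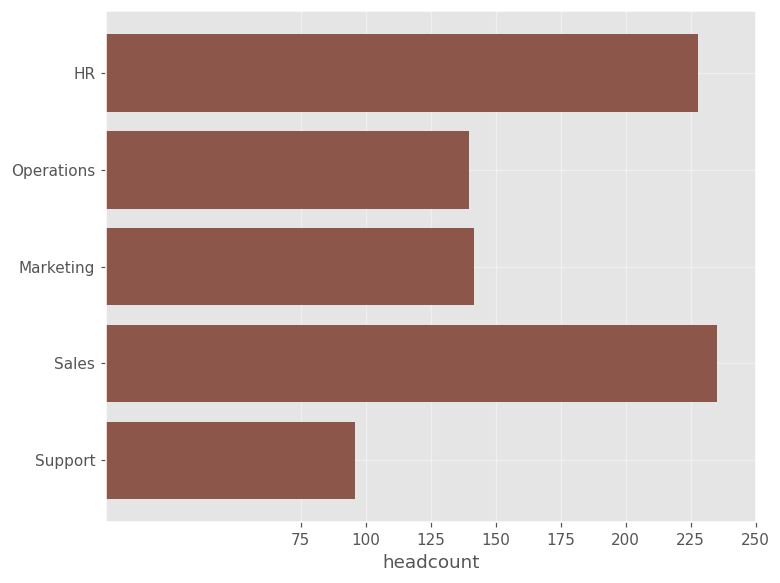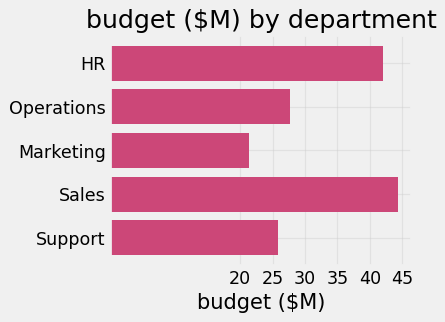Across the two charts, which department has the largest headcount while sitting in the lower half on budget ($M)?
Marketing

Chart 2 median budget ($M) ≈ 30; below-median departments: Marketing, Support. Among those, Marketing has the highest headcount (≈ 150).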